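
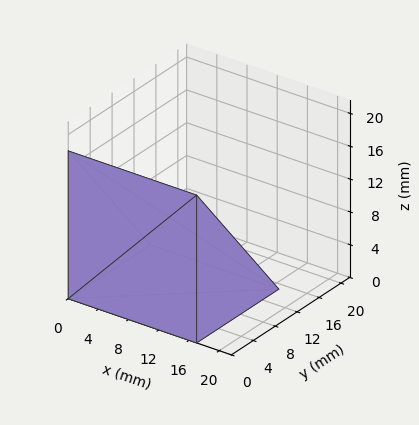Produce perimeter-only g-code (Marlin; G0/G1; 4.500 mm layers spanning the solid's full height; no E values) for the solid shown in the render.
Reading the render: the shape is a wedge (ramp): 17 × 15 mm base, rising to 18 mm along the y=0 edge and sloping linearly to z=0 at y=15 (dimensions read to the nearest mm from the axis ticks). For the g-code, the solid's height is divided into equal slices at the stated Δz and each level perimeter traced with G1 moves after a G0 lift.

; perimeter-only toolpath
G21 ; units = mm
G90 ; absolute positioning
G28 ; home
; layer 1
G0 Z4.500
G0 X0.000 Y0.000
G1 X17.000 Y0.000
G1 X17.000 Y11.250
G1 X0.000 Y11.250
G1 X0.000 Y0.000
; layer 2
G0 Z9.000
G0 X0.000 Y0.000
G1 X17.000 Y0.000
G1 X17.000 Y7.500
G1 X0.000 Y7.500
G1 X0.000 Y0.000
; layer 3
G0 Z13.500
G0 X0.000 Y0.000
G1 X17.000 Y0.000
G1 X17.000 Y3.750
G1 X0.000 Y3.750
G1 X0.000 Y0.000
M2 ; end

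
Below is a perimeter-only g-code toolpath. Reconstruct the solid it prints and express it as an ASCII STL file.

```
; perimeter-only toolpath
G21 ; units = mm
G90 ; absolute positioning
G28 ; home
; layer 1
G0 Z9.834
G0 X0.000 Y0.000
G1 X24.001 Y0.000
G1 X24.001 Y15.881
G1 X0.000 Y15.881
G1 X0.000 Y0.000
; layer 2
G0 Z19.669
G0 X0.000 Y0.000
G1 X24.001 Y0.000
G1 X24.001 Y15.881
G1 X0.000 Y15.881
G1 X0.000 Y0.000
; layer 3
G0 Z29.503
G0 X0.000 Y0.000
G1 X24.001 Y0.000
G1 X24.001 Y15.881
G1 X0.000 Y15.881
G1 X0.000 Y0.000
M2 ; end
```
solid part
  facet normal 0.0000 0.0000 -1.0000
    outer loop
      vertex 24.001 15.881 0.000
      vertex 24.001 0.000 0.000
      vertex 0.000 0.000 0.000
    endloop
  endfacet
  facet normal 0.0000 0.0000 -1.0000
    outer loop
      vertex 0.000 15.881 0.000
      vertex 24.001 15.881 0.000
      vertex 0.000 0.000 0.000
    endloop
  endfacet
  facet normal 0.0000 0.0000 1.0000
    outer loop
      vertex 0.000 0.000 29.503
      vertex 24.001 0.000 29.503
      vertex 24.001 15.881 29.503
    endloop
  endfacet
  facet normal 0.0000 0.0000 1.0000
    outer loop
      vertex 0.000 0.000 29.503
      vertex 24.001 15.881 29.503
      vertex 0.000 15.881 29.503
    endloop
  endfacet
  facet normal 0.0000 -1.0000 0.0000
    outer loop
      vertex 0.000 0.000 0.000
      vertex 24.001 0.000 0.000
      vertex 24.001 0.000 29.503
    endloop
  endfacet
  facet normal 0.0000 -1.0000 0.0000
    outer loop
      vertex 0.000 0.000 0.000
      vertex 24.001 0.000 29.503
      vertex 0.000 0.000 29.503
    endloop
  endfacet
  facet normal 0.0000 1.0000 0.0000
    outer loop
      vertex 24.001 15.881 29.503
      vertex 24.001 15.881 0.000
      vertex 0.000 15.881 0.000
    endloop
  endfacet
  facet normal 0.0000 1.0000 0.0000
    outer loop
      vertex 0.000 15.881 29.503
      vertex 24.001 15.881 29.503
      vertex 0.000 15.881 0.000
    endloop
  endfacet
  facet normal -1.0000 0.0000 0.0000
    outer loop
      vertex 0.000 15.881 29.503
      vertex 0.000 15.881 0.000
      vertex 0.000 0.000 0.000
    endloop
  endfacet
  facet normal -1.0000 0.0000 0.0000
    outer loop
      vertex 0.000 0.000 29.503
      vertex 0.000 15.881 29.503
      vertex 0.000 0.000 0.000
    endloop
  endfacet
  facet normal 1.0000 0.0000 0.0000
    outer loop
      vertex 24.001 0.000 0.000
      vertex 24.001 15.881 0.000
      vertex 24.001 15.881 29.503
    endloop
  endfacet
  facet normal 1.0000 0.0000 0.0000
    outer loop
      vertex 24.001 0.000 0.000
      vertex 24.001 15.881 29.503
      vertex 24.001 0.000 29.503
    endloop
  endfacet
endsolid part

The G0 Z moves step by Δz≈9.834 mm. Every layer's G1 loop is the same polygon, so the solid is a straight extrusion of it from z=0 to z≈29.5. Closing with flat bottom and top caps and triangulating gives 12 facets — a rectangular box, roughly 24 × 15.9 mm footprint and 29.5 mm tall.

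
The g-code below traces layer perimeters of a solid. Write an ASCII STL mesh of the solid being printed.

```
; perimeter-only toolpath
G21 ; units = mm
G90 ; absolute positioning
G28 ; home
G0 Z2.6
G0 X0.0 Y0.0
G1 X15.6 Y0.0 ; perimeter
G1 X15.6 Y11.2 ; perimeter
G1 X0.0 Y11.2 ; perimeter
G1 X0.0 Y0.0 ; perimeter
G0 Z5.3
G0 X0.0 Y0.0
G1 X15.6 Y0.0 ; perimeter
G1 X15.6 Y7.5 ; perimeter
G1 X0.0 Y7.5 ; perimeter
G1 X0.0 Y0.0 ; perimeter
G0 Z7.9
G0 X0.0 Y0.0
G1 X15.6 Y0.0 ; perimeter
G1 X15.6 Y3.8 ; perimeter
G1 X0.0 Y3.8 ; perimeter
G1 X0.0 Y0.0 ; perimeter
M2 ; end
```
solid part
  facet normal 0.0000 0.0000 -1.0000
    outer loop
      vertex 15.6 15.0 0.0
      vertex 15.6 0.0 0.0
      vertex 0.0 0.0 0.0
    endloop
  endfacet
  facet normal 0.0000 0.0000 -1.0000
    outer loop
      vertex 0.0 15.0 0.0
      vertex 15.6 15.0 0.0
      vertex 0.0 0.0 0.0
    endloop
  endfacet
  facet normal 0.0000 -1.0000 0.0000
    outer loop
      vertex 0.0 0.0 0.0
      vertex 15.6 0.0 0.0
      vertex 15.6 0.0 10.6
    endloop
  endfacet
  facet normal 0.0000 -1.0000 0.0000
    outer loop
      vertex 0.0 0.0 0.0
      vertex 15.6 0.0 10.6
      vertex 0.0 0.0 10.6
    endloop
  endfacet
  facet normal 0.0000 0.5771 0.8167
    outer loop
      vertex 0.0 0.0 10.6
      vertex 15.6 0.0 10.6
      vertex 15.6 15.0 0.0
    endloop
  endfacet
  facet normal 0.0000 0.5771 0.8167
    outer loop
      vertex 0.0 0.0 10.6
      vertex 15.6 15.0 0.0
      vertex 0.0 15.0 0.0
    endloop
  endfacet
  facet normal -1.0000 0.0000 0.0000
    outer loop
      vertex 0.0 0.0 10.6
      vertex 0.0 15.0 0.0
      vertex 0.0 0.0 0.0
    endloop
  endfacet
  facet normal 1.0000 0.0000 0.0000
    outer loop
      vertex 15.6 0.0 0.0
      vertex 15.6 15.0 0.0
      vertex 15.6 0.0 10.6
    endloop
  endfacet
endsolid part

The G0 Z moves step by Δz≈2.6 mm. The G1 loops shrink linearly with z, so the solid tapers from its base footprint up to z≈10.6. Closing with a flat bottom cap and the tapered top and triangulating gives 8 facets — a wedge (ramp): 15.6 × 15 mm base, rising to 10.6 mm along the y=0 edge and sloping linearly to z=0 at y=15.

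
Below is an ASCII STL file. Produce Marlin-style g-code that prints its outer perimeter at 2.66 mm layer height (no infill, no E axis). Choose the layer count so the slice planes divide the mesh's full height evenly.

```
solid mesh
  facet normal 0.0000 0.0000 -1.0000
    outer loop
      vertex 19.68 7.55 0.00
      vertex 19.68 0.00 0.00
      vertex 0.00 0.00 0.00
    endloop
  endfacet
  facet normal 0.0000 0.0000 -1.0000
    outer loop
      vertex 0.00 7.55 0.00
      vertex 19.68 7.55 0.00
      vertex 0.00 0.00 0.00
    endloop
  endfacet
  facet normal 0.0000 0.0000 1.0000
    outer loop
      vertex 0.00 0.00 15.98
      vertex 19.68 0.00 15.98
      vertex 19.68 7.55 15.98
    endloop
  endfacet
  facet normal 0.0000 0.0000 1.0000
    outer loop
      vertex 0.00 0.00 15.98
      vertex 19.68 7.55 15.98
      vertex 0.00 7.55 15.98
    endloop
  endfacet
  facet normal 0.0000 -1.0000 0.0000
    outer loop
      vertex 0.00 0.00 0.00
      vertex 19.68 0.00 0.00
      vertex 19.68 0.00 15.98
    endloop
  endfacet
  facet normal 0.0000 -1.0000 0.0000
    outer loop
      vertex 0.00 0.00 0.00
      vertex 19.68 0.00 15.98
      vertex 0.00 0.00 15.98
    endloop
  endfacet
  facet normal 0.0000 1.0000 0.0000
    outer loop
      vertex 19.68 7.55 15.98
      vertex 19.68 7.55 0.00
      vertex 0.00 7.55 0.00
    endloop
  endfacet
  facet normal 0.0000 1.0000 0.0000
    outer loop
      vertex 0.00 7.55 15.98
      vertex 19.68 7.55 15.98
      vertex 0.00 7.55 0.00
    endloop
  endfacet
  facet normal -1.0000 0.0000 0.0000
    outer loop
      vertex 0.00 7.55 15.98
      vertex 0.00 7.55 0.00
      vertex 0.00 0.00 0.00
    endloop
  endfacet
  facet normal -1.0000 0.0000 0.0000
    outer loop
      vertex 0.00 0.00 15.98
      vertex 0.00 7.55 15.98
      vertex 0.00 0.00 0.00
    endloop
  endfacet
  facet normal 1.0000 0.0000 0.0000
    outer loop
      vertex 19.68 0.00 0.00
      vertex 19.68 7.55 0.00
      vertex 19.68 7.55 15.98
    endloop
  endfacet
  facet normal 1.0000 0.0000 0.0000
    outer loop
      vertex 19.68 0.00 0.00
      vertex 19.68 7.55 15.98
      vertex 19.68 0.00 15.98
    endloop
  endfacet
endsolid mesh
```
; perimeter-only toolpath
G21 ; units = mm
G90 ; absolute positioning
G28 ; home
; layer 1
G0 Z2.66
G0 X0.00 Y0.00
G1 X19.68 Y0.00
G1 X19.68 Y7.55
G1 X0.00 Y7.55
G1 X0.00 Y0.00
; layer 2
G0 Z5.33
G0 X0.00 Y0.00
G1 X19.68 Y0.00
G1 X19.68 Y7.55
G1 X0.00 Y7.55
G1 X0.00 Y0.00
; layer 3
G0 Z7.99
G0 X0.00 Y0.00
G1 X19.68 Y0.00
G1 X19.68 Y7.55
G1 X0.00 Y7.55
G1 X0.00 Y0.00
; layer 4
G0 Z10.65
G0 X0.00 Y0.00
G1 X19.68 Y0.00
G1 X19.68 Y7.55
G1 X0.00 Y7.55
G1 X0.00 Y0.00
; layer 5
G0 Z13.32
G0 X0.00 Y0.00
G1 X19.68 Y0.00
G1 X19.68 Y7.55
G1 X0.00 Y7.55
G1 X0.00 Y0.00
; layer 6
G0 Z15.98
G0 X0.00 Y0.00
G1 X19.68 Y0.00
G1 X19.68 Y7.55
G1 X0.00 Y7.55
G1 X0.00 Y0.00
M2 ; end

The solid is a rectangular box, roughly 19.7 × 7.55 mm footprint and 16 mm tall. Slicing at Δz = 2.66 mm — 6 equal slices spanning the solid's height, so layer i sits at z = i·h/6 — gives 6 non-empty perimeters. Each is a 4-segment closed polygon; G0 lifts to the layer z and rapids to the start vertex, then G1 traces the edges.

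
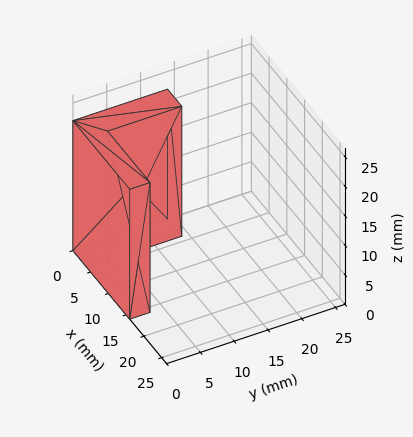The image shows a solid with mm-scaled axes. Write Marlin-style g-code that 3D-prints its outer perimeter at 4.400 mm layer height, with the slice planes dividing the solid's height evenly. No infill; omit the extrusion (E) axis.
Reading the render: the shape is an L-shaped prism: outer 16 × 14 mm, arm thicknesses ≈ 3 mm (horizontal) and 4 mm (vertical), extruded 22 mm in z (dimensions read to the nearest mm from the axis ticks). For the g-code, the solid's height is divided into equal slices at the stated Δz and each level perimeter traced with G1 moves after a G0 lift.

; perimeter-only toolpath
G21 ; units = mm
G90 ; absolute positioning
G28 ; home
; layer 1
G0 Z4.400
G0 X0.000 Y0.000
G1 X16.000 Y0.000
G1 X16.000 Y3.000
G1 X4.000 Y3.000
G1 X4.000 Y14.000
G1 X0.000 Y14.000
G1 X0.000 Y0.000
; layer 2
G0 Z8.800
G0 X0.000 Y0.000
G1 X16.000 Y0.000
G1 X16.000 Y3.000
G1 X4.000 Y3.000
G1 X4.000 Y14.000
G1 X0.000 Y14.000
G1 X0.000 Y0.000
; layer 3
G0 Z13.200
G0 X0.000 Y0.000
G1 X16.000 Y0.000
G1 X16.000 Y3.000
G1 X4.000 Y3.000
G1 X4.000 Y14.000
G1 X0.000 Y14.000
G1 X0.000 Y0.000
; layer 4
G0 Z17.600
G0 X0.000 Y0.000
G1 X16.000 Y0.000
G1 X16.000 Y3.000
G1 X4.000 Y3.000
G1 X4.000 Y14.000
G1 X0.000 Y14.000
G1 X0.000 Y0.000
; layer 5
G0 Z22.000
G0 X0.000 Y0.000
G1 X16.000 Y0.000
G1 X16.000 Y3.000
G1 X4.000 Y3.000
G1 X4.000 Y14.000
G1 X0.000 Y14.000
G1 X0.000 Y0.000
M2 ; end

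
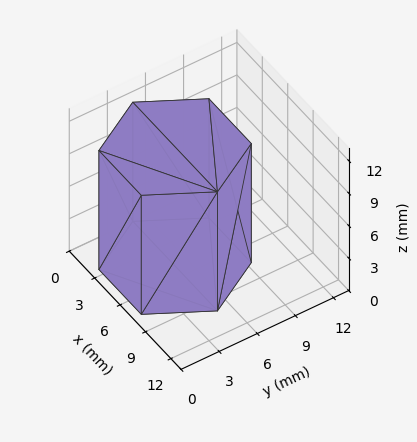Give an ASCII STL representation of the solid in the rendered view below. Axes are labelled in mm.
Reading the render: the shape is a regular 6-sided prism (a cylinder approximated with 6 flat sides), circumscribed radius ≈ 5 mm, height ≈ 11 mm (dimensions read to the nearest mm from the axis ticks). For the STL, each face is triangulated and given an outward normal.

solid part
  facet normal 0.0000 0.0000 -1.0000
    outer loop
      vertex 2.500 9.330 0.000
      vertex 7.500 9.330 0.000
      vertex 10.000 5.000 0.000
    endloop
  endfacet
  facet normal 0.0000 0.0000 -1.0000
    outer loop
      vertex 0.000 5.000 0.000
      vertex 2.500 9.330 0.000
      vertex 10.000 5.000 0.000
    endloop
  endfacet
  facet normal 0.0000 0.0000 -1.0000
    outer loop
      vertex 2.500 0.670 0.000
      vertex 0.000 5.000 0.000
      vertex 10.000 5.000 0.000
    endloop
  endfacet
  facet normal 0.0000 0.0000 -1.0000
    outer loop
      vertex 7.500 0.670 0.000
      vertex 2.500 0.670 0.000
      vertex 10.000 5.000 0.000
    endloop
  endfacet
  facet normal 0.0000 0.0000 1.0000
    outer loop
      vertex 10.000 5.000 11.000
      vertex 7.500 9.330 11.000
      vertex 2.500 9.330 11.000
    endloop
  endfacet
  facet normal 0.0000 0.0000 1.0000
    outer loop
      vertex 10.000 5.000 11.000
      vertex 2.500 9.330 11.000
      vertex 0.000 5.000 11.000
    endloop
  endfacet
  facet normal 0.0000 0.0000 1.0000
    outer loop
      vertex 10.000 5.000 11.000
      vertex 0.000 5.000 11.000
      vertex 2.500 0.670 11.000
    endloop
  endfacet
  facet normal 0.0000 0.0000 1.0000
    outer loop
      vertex 10.000 5.000 11.000
      vertex 2.500 0.670 11.000
      vertex 7.500 0.670 11.000
    endloop
  endfacet
  facet normal 0.8660 0.5000 0.0000
    outer loop
      vertex 10.000 5.000 0.000
      vertex 7.500 9.330 0.000
      vertex 7.500 9.330 11.000
    endloop
  endfacet
  facet normal 0.8660 0.5000 0.0000
    outer loop
      vertex 10.000 5.000 0.000
      vertex 7.500 9.330 11.000
      vertex 10.000 5.000 11.000
    endloop
  endfacet
  facet normal 0.0000 1.0000 0.0000
    outer loop
      vertex 7.500 9.330 0.000
      vertex 2.500 9.330 0.000
      vertex 2.500 9.330 11.000
    endloop
  endfacet
  facet normal 0.0000 1.0000 0.0000
    outer loop
      vertex 7.500 9.330 0.000
      vertex 2.500 9.330 11.000
      vertex 7.500 9.330 11.000
    endloop
  endfacet
  facet normal -0.8660 0.5000 0.0000
    outer loop
      vertex 2.500 9.330 0.000
      vertex 0.000 5.000 0.000
      vertex 0.000 5.000 11.000
    endloop
  endfacet
  facet normal -0.8660 0.5000 0.0000
    outer loop
      vertex 2.500 9.330 0.000
      vertex 0.000 5.000 11.000
      vertex 2.500 9.330 11.000
    endloop
  endfacet
  facet normal -0.8660 -0.5000 0.0000
    outer loop
      vertex 0.000 5.000 0.000
      vertex 2.500 0.670 0.000
      vertex 2.500 0.670 11.000
    endloop
  endfacet
  facet normal -0.8660 -0.5000 0.0000
    outer loop
      vertex 0.000 5.000 0.000
      vertex 2.500 0.670 11.000
      vertex 0.000 5.000 11.000
    endloop
  endfacet
  facet normal 0.0000 -1.0000 0.0000
    outer loop
      vertex 2.500 0.670 0.000
      vertex 7.500 0.670 0.000
      vertex 7.500 0.670 11.000
    endloop
  endfacet
  facet normal 0.0000 -1.0000 0.0000
    outer loop
      vertex 2.500 0.670 0.000
      vertex 7.500 0.670 11.000
      vertex 2.500 0.670 11.000
    endloop
  endfacet
  facet normal 0.8660 -0.5000 0.0000
    outer loop
      vertex 7.500 0.670 0.000
      vertex 10.000 5.000 0.000
      vertex 10.000 5.000 11.000
    endloop
  endfacet
  facet normal 0.8660 -0.5000 0.0000
    outer loop
      vertex 7.500 0.670 0.000
      vertex 10.000 5.000 11.000
      vertex 7.500 0.670 11.000
    endloop
  endfacet
endsolid part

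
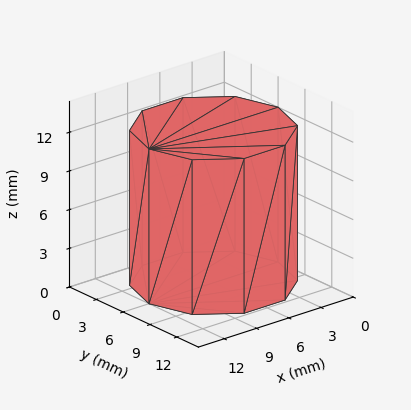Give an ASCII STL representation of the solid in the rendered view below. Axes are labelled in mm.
Reading the render: the shape is a regular 10-sided prism (a cylinder approximated with 10 flat sides), circumscribed radius ≈ 6 mm, height ≈ 12 mm (dimensions read to the nearest mm from the axis ticks). For the STL, each face is triangulated and given an outward normal.

solid part
  facet normal 0.0000 0.0000 -1.0000
    outer loop
      vertex 7.9 11.7 0.0
      vertex 10.9 9.5 0.0
      vertex 12.0 6.0 0.0
    endloop
  endfacet
  facet normal 0.0000 0.0000 -1.0000
    outer loop
      vertex 4.1 11.7 0.0
      vertex 7.9 11.7 0.0
      vertex 12.0 6.0 0.0
    endloop
  endfacet
  facet normal 0.0000 0.0000 -1.0000
    outer loop
      vertex 1.1 9.5 0.0
      vertex 4.1 11.7 0.0
      vertex 12.0 6.0 0.0
    endloop
  endfacet
  facet normal 0.0000 0.0000 -1.0000
    outer loop
      vertex 0.0 6.0 0.0
      vertex 1.1 9.5 0.0
      vertex 12.0 6.0 0.0
    endloop
  endfacet
  facet normal 0.0000 0.0000 -1.0000
    outer loop
      vertex 1.1 2.5 0.0
      vertex 0.0 6.0 0.0
      vertex 12.0 6.0 0.0
    endloop
  endfacet
  facet normal 0.0000 0.0000 -1.0000
    outer loop
      vertex 4.1 0.3 0.0
      vertex 1.1 2.5 0.0
      vertex 12.0 6.0 0.0
    endloop
  endfacet
  facet normal 0.0000 0.0000 -1.0000
    outer loop
      vertex 7.9 0.3 0.0
      vertex 4.1 0.3 0.0
      vertex 12.0 6.0 0.0
    endloop
  endfacet
  facet normal 0.0000 0.0000 -1.0000
    outer loop
      vertex 10.9 2.5 0.0
      vertex 7.9 0.3 0.0
      vertex 12.0 6.0 0.0
    endloop
  endfacet
  facet normal 0.0000 0.0000 1.0000
    outer loop
      vertex 12.0 6.0 12.0
      vertex 10.9 9.5 12.0
      vertex 7.9 11.7 12.0
    endloop
  endfacet
  facet normal 0.0000 0.0000 1.0000
    outer loop
      vertex 12.0 6.0 12.0
      vertex 7.9 11.7 12.0
      vertex 4.1 11.7 12.0
    endloop
  endfacet
  facet normal 0.0000 0.0000 1.0000
    outer loop
      vertex 12.0 6.0 12.0
      vertex 4.1 11.7 12.0
      vertex 1.1 9.5 12.0
    endloop
  endfacet
  facet normal 0.0000 0.0000 1.0000
    outer loop
      vertex 12.0 6.0 12.0
      vertex 1.1 9.5 12.0
      vertex 0.0 6.0 12.0
    endloop
  endfacet
  facet normal 0.0000 0.0000 1.0000
    outer loop
      vertex 12.0 6.0 12.0
      vertex 0.0 6.0 12.0
      vertex 1.1 2.5 12.0
    endloop
  endfacet
  facet normal 0.0000 0.0000 1.0000
    outer loop
      vertex 12.0 6.0 12.0
      vertex 1.1 2.5 12.0
      vertex 4.1 0.3 12.0
    endloop
  endfacet
  facet normal 0.0000 0.0000 1.0000
    outer loop
      vertex 12.0 6.0 12.0
      vertex 4.1 0.3 12.0
      vertex 7.9 0.3 12.0
    endloop
  endfacet
  facet normal 0.0000 0.0000 1.0000
    outer loop
      vertex 12.0 6.0 12.0
      vertex 7.9 0.3 12.0
      vertex 10.9 2.5 12.0
    endloop
  endfacet
  facet normal 0.9540 0.2998 0.0000
    outer loop
      vertex 12.0 6.0 0.0
      vertex 10.9 9.5 0.0
      vertex 10.9 9.5 12.0
    endloop
  endfacet
  facet normal 0.9540 0.2998 0.0000
    outer loop
      vertex 12.0 6.0 0.0
      vertex 10.9 9.5 12.0
      vertex 12.0 6.0 12.0
    endloop
  endfacet
  facet normal 0.5914 0.8064 0.0000
    outer loop
      vertex 10.9 9.5 0.0
      vertex 7.9 11.7 0.0
      vertex 7.9 11.7 12.0
    endloop
  endfacet
  facet normal 0.5914 0.8064 0.0000
    outer loop
      vertex 10.9 9.5 0.0
      vertex 7.9 11.7 12.0
      vertex 10.9 9.5 12.0
    endloop
  endfacet
  facet normal 0.0000 1.0000 0.0000
    outer loop
      vertex 7.9 11.7 0.0
      vertex 4.1 11.7 0.0
      vertex 4.1 11.7 12.0
    endloop
  endfacet
  facet normal 0.0000 1.0000 0.0000
    outer loop
      vertex 7.9 11.7 0.0
      vertex 4.1 11.7 12.0
      vertex 7.9 11.7 12.0
    endloop
  endfacet
  facet normal -0.5914 0.8064 0.0000
    outer loop
      vertex 4.1 11.7 0.0
      vertex 1.1 9.5 0.0
      vertex 1.1 9.5 12.0
    endloop
  endfacet
  facet normal -0.5914 0.8064 0.0000
    outer loop
      vertex 4.1 11.7 0.0
      vertex 1.1 9.5 12.0
      vertex 4.1 11.7 12.0
    endloop
  endfacet
  facet normal -0.9540 0.2998 0.0000
    outer loop
      vertex 1.1 9.5 0.0
      vertex 0.0 6.0 0.0
      vertex 0.0 6.0 12.0
    endloop
  endfacet
  facet normal -0.9540 0.2998 0.0000
    outer loop
      vertex 1.1 9.5 0.0
      vertex 0.0 6.0 12.0
      vertex 1.1 9.5 12.0
    endloop
  endfacet
  facet normal -0.9540 -0.2998 0.0000
    outer loop
      vertex 0.0 6.0 0.0
      vertex 1.1 2.5 0.0
      vertex 1.1 2.5 12.0
    endloop
  endfacet
  facet normal -0.9540 -0.2998 0.0000
    outer loop
      vertex 0.0 6.0 0.0
      vertex 1.1 2.5 12.0
      vertex 0.0 6.0 12.0
    endloop
  endfacet
  facet normal -0.5914 -0.8064 0.0000
    outer loop
      vertex 1.1 2.5 0.0
      vertex 4.1 0.3 0.0
      vertex 4.1 0.3 12.0
    endloop
  endfacet
  facet normal -0.5914 -0.8064 0.0000
    outer loop
      vertex 1.1 2.5 0.0
      vertex 4.1 0.3 12.0
      vertex 1.1 2.5 12.0
    endloop
  endfacet
  facet normal 0.0000 -1.0000 0.0000
    outer loop
      vertex 4.1 0.3 0.0
      vertex 7.9 0.3 0.0
      vertex 7.9 0.3 12.0
    endloop
  endfacet
  facet normal 0.0000 -1.0000 0.0000
    outer loop
      vertex 4.1 0.3 0.0
      vertex 7.9 0.3 12.0
      vertex 4.1 0.3 12.0
    endloop
  endfacet
  facet normal 0.5914 -0.8064 0.0000
    outer loop
      vertex 7.9 0.3 0.0
      vertex 10.9 2.5 0.0
      vertex 10.9 2.5 12.0
    endloop
  endfacet
  facet normal 0.5914 -0.8064 0.0000
    outer loop
      vertex 7.9 0.3 0.0
      vertex 10.9 2.5 12.0
      vertex 7.9 0.3 12.0
    endloop
  endfacet
  facet normal 0.9540 -0.2998 0.0000
    outer loop
      vertex 10.9 2.5 0.0
      vertex 12.0 6.0 0.0
      vertex 12.0 6.0 12.0
    endloop
  endfacet
  facet normal 0.9540 -0.2998 0.0000
    outer loop
      vertex 10.9 2.5 0.0
      vertex 12.0 6.0 12.0
      vertex 10.9 2.5 12.0
    endloop
  endfacet
endsolid part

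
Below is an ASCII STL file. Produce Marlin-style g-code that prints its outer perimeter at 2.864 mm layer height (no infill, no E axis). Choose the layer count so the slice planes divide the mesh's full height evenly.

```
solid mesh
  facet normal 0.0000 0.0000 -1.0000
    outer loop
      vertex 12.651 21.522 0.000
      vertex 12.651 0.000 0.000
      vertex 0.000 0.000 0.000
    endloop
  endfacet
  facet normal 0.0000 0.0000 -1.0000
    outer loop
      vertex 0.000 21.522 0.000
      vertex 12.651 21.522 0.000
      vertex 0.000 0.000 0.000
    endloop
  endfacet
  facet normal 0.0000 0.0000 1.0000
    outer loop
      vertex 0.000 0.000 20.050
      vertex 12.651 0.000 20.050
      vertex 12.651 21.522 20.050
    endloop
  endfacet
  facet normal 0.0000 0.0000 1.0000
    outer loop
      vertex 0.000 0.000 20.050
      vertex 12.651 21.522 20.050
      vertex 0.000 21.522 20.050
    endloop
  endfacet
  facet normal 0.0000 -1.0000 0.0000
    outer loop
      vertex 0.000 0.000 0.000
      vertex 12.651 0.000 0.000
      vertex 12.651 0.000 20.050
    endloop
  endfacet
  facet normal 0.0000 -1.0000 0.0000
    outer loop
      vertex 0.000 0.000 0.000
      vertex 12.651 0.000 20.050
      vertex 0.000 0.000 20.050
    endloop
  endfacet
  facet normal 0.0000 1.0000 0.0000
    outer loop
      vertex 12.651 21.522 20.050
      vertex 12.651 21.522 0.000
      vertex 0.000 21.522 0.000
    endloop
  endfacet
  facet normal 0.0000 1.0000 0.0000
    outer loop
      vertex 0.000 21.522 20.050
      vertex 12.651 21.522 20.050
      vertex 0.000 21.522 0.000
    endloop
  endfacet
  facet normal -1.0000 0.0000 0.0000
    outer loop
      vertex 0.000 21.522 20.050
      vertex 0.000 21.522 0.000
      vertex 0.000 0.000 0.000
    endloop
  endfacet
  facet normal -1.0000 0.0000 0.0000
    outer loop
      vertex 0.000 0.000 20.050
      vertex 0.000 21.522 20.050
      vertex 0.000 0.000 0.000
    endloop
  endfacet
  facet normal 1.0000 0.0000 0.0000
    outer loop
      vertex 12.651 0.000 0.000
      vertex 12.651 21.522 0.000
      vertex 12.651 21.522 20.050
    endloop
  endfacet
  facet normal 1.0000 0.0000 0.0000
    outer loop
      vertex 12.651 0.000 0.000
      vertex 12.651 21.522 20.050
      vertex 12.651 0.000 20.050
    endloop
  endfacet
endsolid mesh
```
; perimeter-only toolpath
G21 ; units = mm
G90 ; absolute positioning
G28 ; home
; layer 1
G0 Z2.864
G0 X0.000 Y0.000
G1 X12.651 Y0.000
G1 X12.651 Y21.522
G1 X0.000 Y21.522
G1 X0.000 Y0.000
; layer 2
G0 Z5.729
G0 X0.000 Y0.000
G1 X12.651 Y0.000
G1 X12.651 Y21.522
G1 X0.000 Y21.522
G1 X0.000 Y0.000
; layer 3
G0 Z8.593
G0 X0.000 Y0.000
G1 X12.651 Y0.000
G1 X12.651 Y21.522
G1 X0.000 Y21.522
G1 X0.000 Y0.000
; layer 4
G0 Z11.457
G0 X0.000 Y0.000
G1 X12.651 Y0.000
G1 X12.651 Y21.522
G1 X0.000 Y21.522
G1 X0.000 Y0.000
; layer 5
G0 Z14.321
G0 X0.000 Y0.000
G1 X12.651 Y0.000
G1 X12.651 Y21.522
G1 X0.000 Y21.522
G1 X0.000 Y0.000
; layer 6
G0 Z17.186
G0 X0.000 Y0.000
G1 X12.651 Y0.000
G1 X12.651 Y21.522
G1 X0.000 Y21.522
G1 X0.000 Y0.000
; layer 7
G0 Z20.050
G0 X0.000 Y0.000
G1 X12.651 Y0.000
G1 X12.651 Y21.522
G1 X0.000 Y21.522
G1 X0.000 Y0.000
M2 ; end

The solid is a rectangular box, roughly 12.7 × 21.5 mm footprint and 20.1 mm tall. Slicing at Δz = 2.864 mm — 7 equal slices spanning the solid's height, so layer i sits at z = i·h/7 — gives 7 non-empty perimeters. Each is a 4-segment closed polygon; G0 lifts to the layer z and rapids to the start vertex, then G1 traces the edges.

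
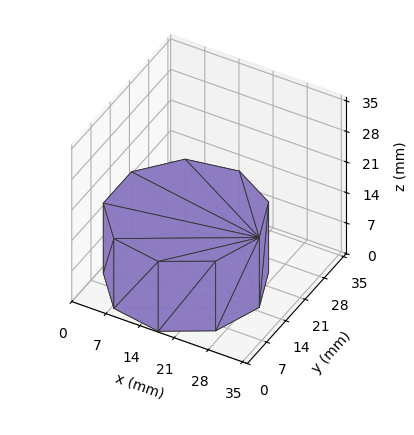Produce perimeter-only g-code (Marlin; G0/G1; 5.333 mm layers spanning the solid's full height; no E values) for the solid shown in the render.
Reading the render: the shape is a regular 9-sided prism (a cylinder approximated with 9 flat sides), circumscribed radius ≈ 15 mm, height ≈ 16 mm (dimensions read to the nearest mm from the axis ticks). For the g-code, the solid's height is divided into equal slices at the stated Δz and each level perimeter traced with G1 moves after a G0 lift.

; perimeter-only toolpath
G21 ; units = mm
G90 ; absolute positioning
G28 ; home
; layer 1
G0 Z5.333
G0 X30.000 Y15.000
G1 X26.491 Y24.642
G1 X17.605 Y29.772
G1 X7.500 Y27.990
G1 X0.905 Y20.130
G1 X0.905 Y9.870
G1 X7.500 Y2.010
G1 X17.605 Y0.228
G1 X26.491 Y5.358
G1 X30.000 Y15.000
; layer 2
G0 Z10.667
G0 X30.000 Y15.000
G1 X26.491 Y24.642
G1 X17.605 Y29.772
G1 X7.500 Y27.990
G1 X0.905 Y20.130
G1 X0.905 Y9.870
G1 X7.500 Y2.010
G1 X17.605 Y0.228
G1 X26.491 Y5.358
G1 X30.000 Y15.000
; layer 3
G0 Z16.000
G0 X30.000 Y15.000
G1 X26.491 Y24.642
G1 X17.605 Y29.772
G1 X7.500 Y27.990
G1 X0.905 Y20.130
G1 X0.905 Y9.870
G1 X7.500 Y2.010
G1 X17.605 Y0.228
G1 X26.491 Y5.358
G1 X30.000 Y15.000
M2 ; end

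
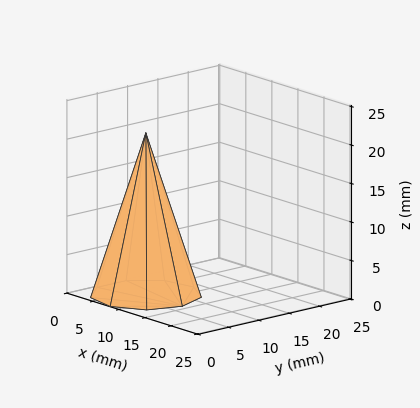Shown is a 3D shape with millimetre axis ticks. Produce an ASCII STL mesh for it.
Reading the render: the shape is a regular 9-sided pyramid, base circumscribed radius ≈ 7 mm, apex at z ≈ 21 mm (dimensions read to the nearest mm from the axis ticks). For the STL, each face is triangulated and given an outward normal.

solid part
  facet normal 0.0000 0.0000 -1.0000
    outer loop
      vertex 8.2 13.9 0.0
      vertex 12.4 11.5 0.0
      vertex 14.0 7.0 0.0
    endloop
  endfacet
  facet normal 0.0000 0.0000 -1.0000
    outer loop
      vertex 3.5 13.1 0.0
      vertex 8.2 13.9 0.0
      vertex 14.0 7.0 0.0
    endloop
  endfacet
  facet normal 0.0000 0.0000 -1.0000
    outer loop
      vertex 0.4 9.4 0.0
      vertex 3.5 13.1 0.0
      vertex 14.0 7.0 0.0
    endloop
  endfacet
  facet normal 0.0000 0.0000 -1.0000
    outer loop
      vertex 0.4 4.6 0.0
      vertex 0.4 9.4 0.0
      vertex 14.0 7.0 0.0
    endloop
  endfacet
  facet normal 0.0000 0.0000 -1.0000
    outer loop
      vertex 3.5 0.9 0.0
      vertex 0.4 4.6 0.0
      vertex 14.0 7.0 0.0
    endloop
  endfacet
  facet normal 0.0000 0.0000 -1.0000
    outer loop
      vertex 8.2 0.1 0.0
      vertex 3.5 0.9 0.0
      vertex 14.0 7.0 0.0
    endloop
  endfacet
  facet normal 0.0000 0.0000 -1.0000
    outer loop
      vertex 12.4 2.5 0.0
      vertex 8.2 0.1 0.0
      vertex 14.0 7.0 0.0
    endloop
  endfacet
  facet normal 0.8989 0.3196 0.2996
    outer loop
      vertex 14.0 7.0 0.0
      vertex 12.4 11.5 0.0
      vertex 7.0 7.0 21.0
    endloop
  endfacet
  facet normal 0.4734 0.8285 0.2993
    outer loop
      vertex 12.4 11.5 0.0
      vertex 8.2 13.9 0.0
      vertex 7.0 7.0 21.0
    endloop
  endfacet
  facet normal -0.1601 0.9405 0.2999
    outer loop
      vertex 8.2 13.9 0.0
      vertex 3.5 13.1 0.0
      vertex 7.0 7.0 21.0
    endloop
  endfacet
  facet normal -0.7313 0.6127 0.2998
    outer loop
      vertex 3.5 13.1 0.0
      vertex 0.4 9.4 0.0
      vertex 7.0 7.0 21.0
    endloop
  endfacet
  facet normal -0.9540 0.0000 0.2998
    outer loop
      vertex 0.4 9.4 0.0
      vertex 0.4 4.6 0.0
      vertex 7.0 7.0 21.0
    endloop
  endfacet
  facet normal -0.7313 -0.6127 0.2998
    outer loop
      vertex 0.4 4.6 0.0
      vertex 3.5 0.9 0.0
      vertex 7.0 7.0 21.0
    endloop
  endfacet
  facet normal -0.1601 -0.9405 0.2999
    outer loop
      vertex 3.5 0.9 0.0
      vertex 8.2 0.1 0.0
      vertex 7.0 7.0 21.0
    endloop
  endfacet
  facet normal 0.4734 -0.8285 0.2993
    outer loop
      vertex 8.2 0.1 0.0
      vertex 12.4 2.5 0.0
      vertex 7.0 7.0 21.0
    endloop
  endfacet
  facet normal 0.8989 -0.3196 0.2996
    outer loop
      vertex 12.4 2.5 0.0
      vertex 14.0 7.0 0.0
      vertex 7.0 7.0 21.0
    endloop
  endfacet
endsolid part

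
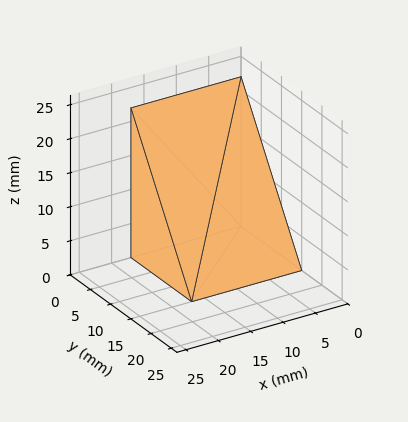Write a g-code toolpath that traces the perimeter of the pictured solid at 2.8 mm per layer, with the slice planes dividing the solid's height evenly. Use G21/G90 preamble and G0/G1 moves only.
Reading the render: the shape is a wedge (ramp): 17 × 15 mm base, rising to 22 mm along the y=0 edge and sloping linearly to z=0 at y=15 (dimensions read to the nearest mm from the axis ticks). For the g-code, the solid's height is divided into equal slices at the stated Δz and each level perimeter traced with G1 moves after a G0 lift.

; perimeter-only toolpath
G21 ; units = mm
G90 ; absolute positioning
G28 ; home
; layer 1
G0 Z2.8
G0 X0.0 Y0.0
G1 X17.0 Y0.0
G1 X17.0 Y13.1
G1 X0.0 Y13.1
G1 X0.0 Y0.0
; layer 2
G0 Z5.5
G0 X0.0 Y0.0
G1 X17.0 Y0.0
G1 X17.0 Y11.2
G1 X0.0 Y11.2
G1 X0.0 Y0.0
; layer 3
G0 Z8.2
G0 X0.0 Y0.0
G1 X17.0 Y0.0
G1 X17.0 Y9.4
G1 X0.0 Y9.4
G1 X0.0 Y0.0
; layer 4
G0 Z11.0
G0 X0.0 Y0.0
G1 X17.0 Y0.0
G1 X17.0 Y7.5
G1 X0.0 Y7.5
G1 X0.0 Y0.0
; layer 5
G0 Z13.8
G0 X0.0 Y0.0
G1 X17.0 Y0.0
G1 X17.0 Y5.6
G1 X0.0 Y5.6
G1 X0.0 Y0.0
; layer 6
G0 Z16.5
G0 X0.0 Y0.0
G1 X17.0 Y0.0
G1 X17.0 Y3.8
G1 X0.0 Y3.8
G1 X0.0 Y0.0
; layer 7
G0 Z19.2
G0 X0.0 Y0.0
G1 X17.0 Y0.0
G1 X17.0 Y1.9
G1 X0.0 Y1.9
G1 X0.0 Y0.0
M2 ; end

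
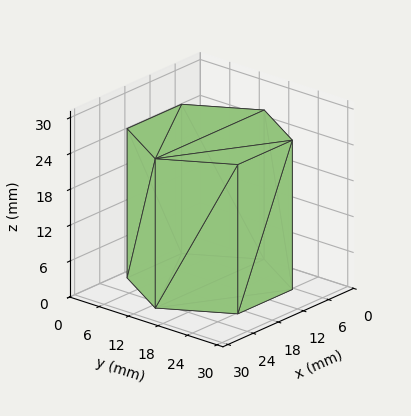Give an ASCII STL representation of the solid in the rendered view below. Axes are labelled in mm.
Reading the render: the shape is a regular 6-sided prism (a cylinder approximated with 6 flat sides), circumscribed radius ≈ 13 mm, height ≈ 25 mm (dimensions read to the nearest mm from the axis ticks). For the STL, each face is triangulated and given an outward normal.

solid part
  facet normal 0.0000 0.0000 -1.0000
    outer loop
      vertex 6.50 24.26 0.00
      vertex 19.50 24.26 0.00
      vertex 26.00 13.00 0.00
    endloop
  endfacet
  facet normal 0.0000 0.0000 -1.0000
    outer loop
      vertex 0.00 13.00 0.00
      vertex 6.50 24.26 0.00
      vertex 26.00 13.00 0.00
    endloop
  endfacet
  facet normal 0.0000 0.0000 -1.0000
    outer loop
      vertex 6.50 1.74 0.00
      vertex 0.00 13.00 0.00
      vertex 26.00 13.00 0.00
    endloop
  endfacet
  facet normal 0.0000 0.0000 -1.0000
    outer loop
      vertex 19.50 1.74 0.00
      vertex 6.50 1.74 0.00
      vertex 26.00 13.00 0.00
    endloop
  endfacet
  facet normal 0.0000 0.0000 1.0000
    outer loop
      vertex 26.00 13.00 25.00
      vertex 19.50 24.26 25.00
      vertex 6.50 24.26 25.00
    endloop
  endfacet
  facet normal 0.0000 0.0000 1.0000
    outer loop
      vertex 26.00 13.00 25.00
      vertex 6.50 24.26 25.00
      vertex 0.00 13.00 25.00
    endloop
  endfacet
  facet normal 0.0000 0.0000 1.0000
    outer loop
      vertex 26.00 13.00 25.00
      vertex 0.00 13.00 25.00
      vertex 6.50 1.74 25.00
    endloop
  endfacet
  facet normal 0.0000 0.0000 1.0000
    outer loop
      vertex 26.00 13.00 25.00
      vertex 6.50 1.74 25.00
      vertex 19.50 1.74 25.00
    endloop
  endfacet
  facet normal 0.8661 0.4999 0.0000
    outer loop
      vertex 26.00 13.00 0.00
      vertex 19.50 24.26 0.00
      vertex 19.50 24.26 25.00
    endloop
  endfacet
  facet normal 0.8661 0.4999 0.0000
    outer loop
      vertex 26.00 13.00 0.00
      vertex 19.50 24.26 25.00
      vertex 26.00 13.00 25.00
    endloop
  endfacet
  facet normal 0.0000 1.0000 0.0000
    outer loop
      vertex 19.50 24.26 0.00
      vertex 6.50 24.26 0.00
      vertex 6.50 24.26 25.00
    endloop
  endfacet
  facet normal 0.0000 1.0000 0.0000
    outer loop
      vertex 19.50 24.26 0.00
      vertex 6.50 24.26 25.00
      vertex 19.50 24.26 25.00
    endloop
  endfacet
  facet normal -0.8661 0.4999 0.0000
    outer loop
      vertex 6.50 24.26 0.00
      vertex 0.00 13.00 0.00
      vertex 0.00 13.00 25.00
    endloop
  endfacet
  facet normal -0.8661 0.4999 0.0000
    outer loop
      vertex 6.50 24.26 0.00
      vertex 0.00 13.00 25.00
      vertex 6.50 24.26 25.00
    endloop
  endfacet
  facet normal -0.8661 -0.4999 0.0000
    outer loop
      vertex 0.00 13.00 0.00
      vertex 6.50 1.74 0.00
      vertex 6.50 1.74 25.00
    endloop
  endfacet
  facet normal -0.8661 -0.4999 0.0000
    outer loop
      vertex 0.00 13.00 0.00
      vertex 6.50 1.74 25.00
      vertex 0.00 13.00 25.00
    endloop
  endfacet
  facet normal 0.0000 -1.0000 0.0000
    outer loop
      vertex 6.50 1.74 0.00
      vertex 19.50 1.74 0.00
      vertex 19.50 1.74 25.00
    endloop
  endfacet
  facet normal 0.0000 -1.0000 0.0000
    outer loop
      vertex 6.50 1.74 0.00
      vertex 19.50 1.74 25.00
      vertex 6.50 1.74 25.00
    endloop
  endfacet
  facet normal 0.8661 -0.4999 0.0000
    outer loop
      vertex 19.50 1.74 0.00
      vertex 26.00 13.00 0.00
      vertex 26.00 13.00 25.00
    endloop
  endfacet
  facet normal 0.8661 -0.4999 0.0000
    outer loop
      vertex 19.50 1.74 0.00
      vertex 26.00 13.00 25.00
      vertex 19.50 1.74 25.00
    endloop
  endfacet
endsolid part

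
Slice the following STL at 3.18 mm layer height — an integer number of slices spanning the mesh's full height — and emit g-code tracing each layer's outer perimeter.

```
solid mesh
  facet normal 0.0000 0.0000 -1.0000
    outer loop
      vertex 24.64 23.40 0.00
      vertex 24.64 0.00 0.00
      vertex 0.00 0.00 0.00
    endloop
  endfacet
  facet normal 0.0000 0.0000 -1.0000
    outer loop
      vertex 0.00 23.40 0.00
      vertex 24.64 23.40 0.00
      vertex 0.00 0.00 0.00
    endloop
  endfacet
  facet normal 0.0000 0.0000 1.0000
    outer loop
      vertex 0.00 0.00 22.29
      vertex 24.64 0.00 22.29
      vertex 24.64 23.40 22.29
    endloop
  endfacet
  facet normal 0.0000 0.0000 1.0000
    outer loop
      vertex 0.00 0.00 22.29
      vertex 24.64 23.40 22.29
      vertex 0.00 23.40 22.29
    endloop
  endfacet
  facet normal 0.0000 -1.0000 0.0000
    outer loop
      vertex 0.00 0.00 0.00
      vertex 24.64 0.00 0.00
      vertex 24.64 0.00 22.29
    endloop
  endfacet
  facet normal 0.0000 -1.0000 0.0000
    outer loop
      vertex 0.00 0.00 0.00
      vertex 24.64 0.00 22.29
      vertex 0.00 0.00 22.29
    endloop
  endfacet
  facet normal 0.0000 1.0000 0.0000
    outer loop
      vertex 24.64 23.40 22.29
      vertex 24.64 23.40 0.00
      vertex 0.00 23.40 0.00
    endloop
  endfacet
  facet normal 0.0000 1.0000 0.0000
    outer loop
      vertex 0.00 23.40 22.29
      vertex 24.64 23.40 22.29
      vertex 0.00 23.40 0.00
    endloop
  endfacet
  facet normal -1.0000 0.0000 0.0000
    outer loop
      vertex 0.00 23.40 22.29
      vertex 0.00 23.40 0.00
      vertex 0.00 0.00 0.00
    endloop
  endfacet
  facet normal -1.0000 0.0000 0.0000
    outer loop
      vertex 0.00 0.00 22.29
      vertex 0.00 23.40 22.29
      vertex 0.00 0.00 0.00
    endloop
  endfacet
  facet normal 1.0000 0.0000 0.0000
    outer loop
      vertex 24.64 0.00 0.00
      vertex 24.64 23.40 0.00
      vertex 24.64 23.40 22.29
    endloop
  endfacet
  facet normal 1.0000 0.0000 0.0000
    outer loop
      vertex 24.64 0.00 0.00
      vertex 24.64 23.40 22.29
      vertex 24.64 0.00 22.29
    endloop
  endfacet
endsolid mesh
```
; perimeter-only toolpath
G21 ; units = mm
G90 ; absolute positioning
G28 ; home
; layer 1
G0 Z3.18
G0 X0.00 Y0.00
G1 X24.64 Y0.00
G1 X24.64 Y23.40
G1 X0.00 Y23.40
G1 X0.00 Y0.00
; layer 2
G0 Z6.37
G0 X0.00 Y0.00
G1 X24.64 Y0.00
G1 X24.64 Y23.40
G1 X0.00 Y23.40
G1 X0.00 Y0.00
; layer 3
G0 Z9.55
G0 X0.00 Y0.00
G1 X24.64 Y0.00
G1 X24.64 Y23.40
G1 X0.00 Y23.40
G1 X0.00 Y0.00
; layer 4
G0 Z12.74
G0 X0.00 Y0.00
G1 X24.64 Y0.00
G1 X24.64 Y23.40
G1 X0.00 Y23.40
G1 X0.00 Y0.00
; layer 5
G0 Z15.92
G0 X0.00 Y0.00
G1 X24.64 Y0.00
G1 X24.64 Y23.40
G1 X0.00 Y23.40
G1 X0.00 Y0.00
; layer 6
G0 Z19.11
G0 X0.00 Y0.00
G1 X24.64 Y0.00
G1 X24.64 Y23.40
G1 X0.00 Y23.40
G1 X0.00 Y0.00
; layer 7
G0 Z22.29
G0 X0.00 Y0.00
G1 X24.64 Y0.00
G1 X24.64 Y23.40
G1 X0.00 Y23.40
G1 X0.00 Y0.00
M2 ; end

The solid is a rectangular box, roughly 24.6 × 23.4 mm footprint and 22.3 mm tall. Slicing at Δz = 3.18 mm — 7 equal slices spanning the solid's height, so layer i sits at z = i·h/7 — gives 7 non-empty perimeters. Each is a 4-segment closed polygon; G0 lifts to the layer z and rapids to the start vertex, then G1 traces the edges.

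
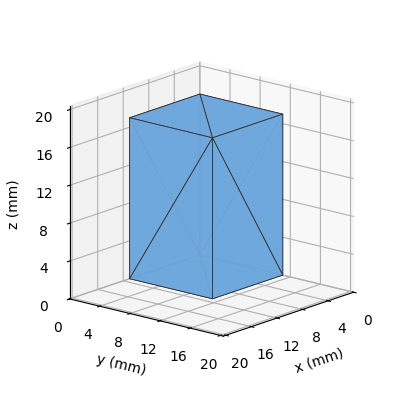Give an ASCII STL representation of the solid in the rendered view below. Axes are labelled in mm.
Reading the render: the shape is a rectangular box, roughly 11 × 11 mm footprint and 17 mm tall (dimensions read to the nearest mm from the axis ticks). For the STL, each face is triangulated and given an outward normal.

solid part
  facet normal 0.0000 0.0000 -1.0000
    outer loop
      vertex 11.00 11.00 0.00
      vertex 11.00 0.00 0.00
      vertex 0.00 0.00 0.00
    endloop
  endfacet
  facet normal 0.0000 0.0000 -1.0000
    outer loop
      vertex 0.00 11.00 0.00
      vertex 11.00 11.00 0.00
      vertex 0.00 0.00 0.00
    endloop
  endfacet
  facet normal 0.0000 0.0000 1.0000
    outer loop
      vertex 0.00 0.00 17.00
      vertex 11.00 0.00 17.00
      vertex 11.00 11.00 17.00
    endloop
  endfacet
  facet normal 0.0000 0.0000 1.0000
    outer loop
      vertex 0.00 0.00 17.00
      vertex 11.00 11.00 17.00
      vertex 0.00 11.00 17.00
    endloop
  endfacet
  facet normal 0.0000 -1.0000 0.0000
    outer loop
      vertex 0.00 0.00 0.00
      vertex 11.00 0.00 0.00
      vertex 11.00 0.00 17.00
    endloop
  endfacet
  facet normal 0.0000 -1.0000 0.0000
    outer loop
      vertex 0.00 0.00 0.00
      vertex 11.00 0.00 17.00
      vertex 0.00 0.00 17.00
    endloop
  endfacet
  facet normal 0.0000 1.0000 0.0000
    outer loop
      vertex 11.00 11.00 17.00
      vertex 11.00 11.00 0.00
      vertex 0.00 11.00 0.00
    endloop
  endfacet
  facet normal 0.0000 1.0000 0.0000
    outer loop
      vertex 0.00 11.00 17.00
      vertex 11.00 11.00 17.00
      vertex 0.00 11.00 0.00
    endloop
  endfacet
  facet normal -1.0000 0.0000 0.0000
    outer loop
      vertex 0.00 11.00 17.00
      vertex 0.00 11.00 0.00
      vertex 0.00 0.00 0.00
    endloop
  endfacet
  facet normal -1.0000 0.0000 0.0000
    outer loop
      vertex 0.00 0.00 17.00
      vertex 0.00 11.00 17.00
      vertex 0.00 0.00 0.00
    endloop
  endfacet
  facet normal 1.0000 0.0000 0.0000
    outer loop
      vertex 11.00 0.00 0.00
      vertex 11.00 11.00 0.00
      vertex 11.00 11.00 17.00
    endloop
  endfacet
  facet normal 1.0000 0.0000 0.0000
    outer loop
      vertex 11.00 0.00 0.00
      vertex 11.00 11.00 17.00
      vertex 11.00 0.00 17.00
    endloop
  endfacet
endsolid part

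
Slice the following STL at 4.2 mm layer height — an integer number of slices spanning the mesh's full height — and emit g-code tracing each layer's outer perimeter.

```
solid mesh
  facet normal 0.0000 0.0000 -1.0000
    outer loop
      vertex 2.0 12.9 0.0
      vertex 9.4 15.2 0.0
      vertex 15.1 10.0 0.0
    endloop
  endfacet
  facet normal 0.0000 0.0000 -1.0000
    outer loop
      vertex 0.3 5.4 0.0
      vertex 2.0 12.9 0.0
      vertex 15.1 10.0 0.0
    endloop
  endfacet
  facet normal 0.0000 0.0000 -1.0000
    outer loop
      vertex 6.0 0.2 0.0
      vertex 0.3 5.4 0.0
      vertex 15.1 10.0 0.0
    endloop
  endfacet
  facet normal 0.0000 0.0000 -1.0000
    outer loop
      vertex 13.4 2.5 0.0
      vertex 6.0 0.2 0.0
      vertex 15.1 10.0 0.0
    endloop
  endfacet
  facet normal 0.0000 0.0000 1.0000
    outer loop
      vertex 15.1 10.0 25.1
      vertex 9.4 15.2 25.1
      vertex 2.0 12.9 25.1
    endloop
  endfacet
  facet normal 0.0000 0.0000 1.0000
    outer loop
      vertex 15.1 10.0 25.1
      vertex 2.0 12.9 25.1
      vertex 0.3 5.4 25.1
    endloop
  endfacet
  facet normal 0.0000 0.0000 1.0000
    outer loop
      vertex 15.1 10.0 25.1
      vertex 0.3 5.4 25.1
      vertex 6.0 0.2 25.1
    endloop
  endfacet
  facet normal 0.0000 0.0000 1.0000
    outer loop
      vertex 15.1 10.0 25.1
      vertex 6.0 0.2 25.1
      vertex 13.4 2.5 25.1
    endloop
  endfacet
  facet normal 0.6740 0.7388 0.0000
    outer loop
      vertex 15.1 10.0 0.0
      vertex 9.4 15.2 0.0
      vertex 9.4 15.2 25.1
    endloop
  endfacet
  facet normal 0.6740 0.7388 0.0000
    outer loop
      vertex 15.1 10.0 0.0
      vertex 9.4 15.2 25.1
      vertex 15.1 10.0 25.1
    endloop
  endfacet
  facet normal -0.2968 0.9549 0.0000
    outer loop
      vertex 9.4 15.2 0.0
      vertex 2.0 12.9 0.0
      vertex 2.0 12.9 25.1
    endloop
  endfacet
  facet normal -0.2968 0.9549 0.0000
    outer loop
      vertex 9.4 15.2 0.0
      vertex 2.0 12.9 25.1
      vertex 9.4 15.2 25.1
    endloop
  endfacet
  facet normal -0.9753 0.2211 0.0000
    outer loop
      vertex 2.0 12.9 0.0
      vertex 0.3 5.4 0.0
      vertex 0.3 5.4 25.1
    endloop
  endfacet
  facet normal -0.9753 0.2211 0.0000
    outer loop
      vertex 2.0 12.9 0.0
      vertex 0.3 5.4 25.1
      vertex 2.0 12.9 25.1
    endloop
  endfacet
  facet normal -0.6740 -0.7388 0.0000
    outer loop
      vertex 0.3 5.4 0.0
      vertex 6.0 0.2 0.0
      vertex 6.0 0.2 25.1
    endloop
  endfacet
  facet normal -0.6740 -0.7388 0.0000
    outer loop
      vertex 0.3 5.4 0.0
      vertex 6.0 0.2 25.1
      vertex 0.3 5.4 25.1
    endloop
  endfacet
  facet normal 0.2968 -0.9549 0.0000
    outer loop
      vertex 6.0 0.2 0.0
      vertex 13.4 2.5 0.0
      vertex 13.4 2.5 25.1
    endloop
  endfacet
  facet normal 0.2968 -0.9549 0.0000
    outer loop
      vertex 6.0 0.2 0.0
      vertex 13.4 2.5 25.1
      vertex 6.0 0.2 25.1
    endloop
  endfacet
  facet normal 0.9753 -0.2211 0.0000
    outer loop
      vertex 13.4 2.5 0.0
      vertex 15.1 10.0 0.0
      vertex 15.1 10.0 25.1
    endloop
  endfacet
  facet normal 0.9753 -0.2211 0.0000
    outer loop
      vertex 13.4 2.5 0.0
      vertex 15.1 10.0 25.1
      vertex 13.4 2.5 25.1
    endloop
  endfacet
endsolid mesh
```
; perimeter-only toolpath
G21 ; units = mm
G90 ; absolute positioning
G28 ; home
; layer 1
G0 Z4.2
G0 X15.1 Y10.0
G1 X9.4 Y15.2
G1 X2.0 Y12.9
G1 X0.3 Y5.4
G1 X6.0 Y0.2
G1 X13.4 Y2.5
G1 X15.1 Y10.0
; layer 2
G0 Z8.4
G0 X15.1 Y10.0
G1 X9.4 Y15.2
G1 X2.0 Y12.9
G1 X0.3 Y5.4
G1 X6.0 Y0.2
G1 X13.4 Y2.5
G1 X15.1 Y10.0
; layer 3
G0 Z12.6
G0 X15.1 Y10.0
G1 X9.4 Y15.2
G1 X2.0 Y12.9
G1 X0.3 Y5.4
G1 X6.0 Y0.2
G1 X13.4 Y2.5
G1 X15.1 Y10.0
; layer 4
G0 Z16.7
G0 X15.1 Y10.0
G1 X9.4 Y15.2
G1 X2.0 Y12.9
G1 X0.3 Y5.4
G1 X6.0 Y0.2
G1 X13.4 Y2.5
G1 X15.1 Y10.0
; layer 5
G0 Z20.9
G0 X15.1 Y10.0
G1 X9.4 Y15.2
G1 X2.0 Y12.9
G1 X0.3 Y5.4
G1 X6.0 Y0.2
G1 X13.4 Y2.5
G1 X15.1 Y10.0
; layer 6
G0 Z25.1
G0 X15.1 Y10.0
G1 X9.4 Y15.2
G1 X2.0 Y12.9
G1 X0.3 Y5.4
G1 X6.0 Y0.2
G1 X13.4 Y2.5
G1 X15.1 Y10.0
M2 ; end

The solid is a regular 6-sided prism (a cylinder approximated with 6 flat sides), circumscribed radius ≈ 7.7 mm, height ≈ 25.1 mm. Slicing at Δz = 4.2 mm — 6 equal slices spanning the solid's height, so layer i sits at z = i·h/6 — gives 6 non-empty perimeters. Each is a 6-segment closed polygon; G0 lifts to the layer z and rapids to the start vertex, then G1 traces the edges.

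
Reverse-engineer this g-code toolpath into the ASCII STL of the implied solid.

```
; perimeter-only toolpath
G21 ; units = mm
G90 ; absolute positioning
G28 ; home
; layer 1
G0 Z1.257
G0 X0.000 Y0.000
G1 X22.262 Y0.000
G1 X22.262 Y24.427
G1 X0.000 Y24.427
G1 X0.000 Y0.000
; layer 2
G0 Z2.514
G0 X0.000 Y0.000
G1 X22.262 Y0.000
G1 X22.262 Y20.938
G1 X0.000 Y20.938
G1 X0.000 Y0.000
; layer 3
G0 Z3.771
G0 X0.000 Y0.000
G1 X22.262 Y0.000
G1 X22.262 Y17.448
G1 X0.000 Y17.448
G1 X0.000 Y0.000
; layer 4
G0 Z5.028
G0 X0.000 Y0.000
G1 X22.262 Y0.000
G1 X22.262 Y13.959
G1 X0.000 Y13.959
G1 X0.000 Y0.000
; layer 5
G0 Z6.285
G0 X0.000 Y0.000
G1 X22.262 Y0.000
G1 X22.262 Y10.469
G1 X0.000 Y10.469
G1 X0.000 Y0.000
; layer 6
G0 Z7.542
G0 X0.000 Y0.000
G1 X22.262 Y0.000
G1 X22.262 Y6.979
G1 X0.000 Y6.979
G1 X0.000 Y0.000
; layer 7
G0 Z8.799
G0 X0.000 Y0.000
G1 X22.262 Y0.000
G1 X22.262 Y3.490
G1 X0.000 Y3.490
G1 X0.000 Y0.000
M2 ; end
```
solid part
  facet normal 0.0000 0.0000 -1.0000
    outer loop
      vertex 22.262 27.917 0.000
      vertex 22.262 0.000 0.000
      vertex 0.000 0.000 0.000
    endloop
  endfacet
  facet normal 0.0000 0.0000 -1.0000
    outer loop
      vertex 0.000 27.917 0.000
      vertex 22.262 27.917 0.000
      vertex 0.000 0.000 0.000
    endloop
  endfacet
  facet normal 0.0000 -1.0000 0.0000
    outer loop
      vertex 0.000 0.000 0.000
      vertex 22.262 0.000 0.000
      vertex 22.262 0.000 10.056
    endloop
  endfacet
  facet normal 0.0000 -1.0000 0.0000
    outer loop
      vertex 0.000 0.000 0.000
      vertex 22.262 0.000 10.056
      vertex 0.000 0.000 10.056
    endloop
  endfacet
  facet normal 0.0000 0.3389 0.9408
    outer loop
      vertex 0.000 0.000 10.056
      vertex 22.262 0.000 10.056
      vertex 22.262 27.917 0.000
    endloop
  endfacet
  facet normal 0.0000 0.3389 0.9408
    outer loop
      vertex 0.000 0.000 10.056
      vertex 22.262 27.917 0.000
      vertex 0.000 27.917 0.000
    endloop
  endfacet
  facet normal -1.0000 0.0000 0.0000
    outer loop
      vertex 0.000 0.000 10.056
      vertex 0.000 27.917 0.000
      vertex 0.000 0.000 0.000
    endloop
  endfacet
  facet normal 1.0000 0.0000 0.0000
    outer loop
      vertex 22.262 0.000 0.000
      vertex 22.262 27.917 0.000
      vertex 22.262 0.000 10.056
    endloop
  endfacet
endsolid part

The G0 Z moves step by Δz≈1.257 mm. The G1 loops shrink linearly with z, so the solid tapers from its base footprint up to z≈10.1. Closing with a flat bottom cap and the tapered top and triangulating gives 8 facets — a wedge (ramp): 22.3 × 27.9 mm base, rising to 10.1 mm along the y=0 edge and sloping linearly to z=0 at y=27.9.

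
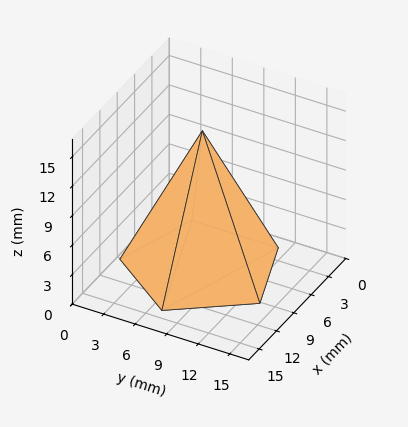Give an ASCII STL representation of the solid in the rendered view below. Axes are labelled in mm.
Reading the render: the shape is a regular 5-sided pyramid, base circumscribed radius ≈ 7 mm, apex at z ≈ 14 mm (dimensions read to the nearest mm from the axis ticks). For the STL, each face is triangulated and given an outward normal.

solid part
  facet normal 0.0000 0.0000 -1.0000
    outer loop
      vertex 1.34 11.11 0.00
      vertex 9.16 13.66 0.00
      vertex 14.00 7.00 0.00
    endloop
  endfacet
  facet normal 0.0000 0.0000 -1.0000
    outer loop
      vertex 1.34 2.89 0.00
      vertex 1.34 11.11 0.00
      vertex 14.00 7.00 0.00
    endloop
  endfacet
  facet normal 0.0000 0.0000 -1.0000
    outer loop
      vertex 9.16 0.34 0.00
      vertex 1.34 2.89 0.00
      vertex 14.00 7.00 0.00
    endloop
  endfacet
  facet normal 0.7499 0.5450 0.3750
    outer loop
      vertex 14.00 7.00 0.00
      vertex 9.16 13.66 0.00
      vertex 7.00 7.00 14.00
    endloop
  endfacet
  facet normal -0.2874 0.8814 0.3749
    outer loop
      vertex 9.16 13.66 0.00
      vertex 1.34 11.11 0.00
      vertex 7.00 7.00 14.00
    endloop
  endfacet
  facet normal -0.9271 0.0000 0.3748
    outer loop
      vertex 1.34 11.11 0.00
      vertex 1.34 2.89 0.00
      vertex 7.00 7.00 14.00
    endloop
  endfacet
  facet normal -0.2874 -0.8814 0.3749
    outer loop
      vertex 1.34 2.89 0.00
      vertex 9.16 0.34 0.00
      vertex 7.00 7.00 14.00
    endloop
  endfacet
  facet normal 0.7499 -0.5450 0.3750
    outer loop
      vertex 9.16 0.34 0.00
      vertex 14.00 7.00 0.00
      vertex 7.00 7.00 14.00
    endloop
  endfacet
endsolid part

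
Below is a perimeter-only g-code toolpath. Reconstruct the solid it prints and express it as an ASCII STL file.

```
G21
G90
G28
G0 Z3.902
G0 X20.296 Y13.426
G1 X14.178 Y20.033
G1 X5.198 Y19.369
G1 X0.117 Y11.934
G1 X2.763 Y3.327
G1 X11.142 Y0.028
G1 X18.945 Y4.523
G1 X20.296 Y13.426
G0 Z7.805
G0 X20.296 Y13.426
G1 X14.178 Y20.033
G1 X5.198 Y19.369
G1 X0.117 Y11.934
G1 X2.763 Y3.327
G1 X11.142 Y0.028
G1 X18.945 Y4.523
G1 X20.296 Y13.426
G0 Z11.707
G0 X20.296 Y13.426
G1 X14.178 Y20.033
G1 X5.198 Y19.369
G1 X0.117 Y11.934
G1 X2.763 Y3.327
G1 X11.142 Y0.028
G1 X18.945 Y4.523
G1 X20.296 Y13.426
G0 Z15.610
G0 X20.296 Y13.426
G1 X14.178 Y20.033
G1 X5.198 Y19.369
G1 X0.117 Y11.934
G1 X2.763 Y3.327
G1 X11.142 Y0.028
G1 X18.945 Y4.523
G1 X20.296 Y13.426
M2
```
solid part
  facet normal 0.0000 0.0000 -1.0000
    outer loop
      vertex 5.198 19.369 0.000
      vertex 14.178 20.033 0.000
      vertex 20.296 13.426 0.000
    endloop
  endfacet
  facet normal 0.0000 0.0000 -1.0000
    outer loop
      vertex 0.117 11.934 0.000
      vertex 5.198 19.369 0.000
      vertex 20.296 13.426 0.000
    endloop
  endfacet
  facet normal 0.0000 0.0000 -1.0000
    outer loop
      vertex 2.763 3.327 0.000
      vertex 0.117 11.934 0.000
      vertex 20.296 13.426 0.000
    endloop
  endfacet
  facet normal 0.0000 0.0000 -1.0000
    outer loop
      vertex 11.142 0.028 0.000
      vertex 2.763 3.327 0.000
      vertex 20.296 13.426 0.000
    endloop
  endfacet
  facet normal 0.0000 0.0000 -1.0000
    outer loop
      vertex 18.945 4.523 0.000
      vertex 11.142 0.028 0.000
      vertex 20.296 13.426 0.000
    endloop
  endfacet
  facet normal 0.0000 0.0000 1.0000
    outer loop
      vertex 20.296 13.426 15.610
      vertex 14.178 20.033 15.610
      vertex 5.198 19.369 15.610
    endloop
  endfacet
  facet normal 0.0000 0.0000 1.0000
    outer loop
      vertex 20.296 13.426 15.610
      vertex 5.198 19.369 15.610
      vertex 0.117 11.934 15.610
    endloop
  endfacet
  facet normal 0.0000 0.0000 1.0000
    outer loop
      vertex 20.296 13.426 15.610
      vertex 0.117 11.934 15.610
      vertex 2.763 3.327 15.610
    endloop
  endfacet
  facet normal 0.0000 0.0000 1.0000
    outer loop
      vertex 20.296 13.426 15.610
      vertex 2.763 3.327 15.610
      vertex 11.142 0.028 15.610
    endloop
  endfacet
  facet normal 0.0000 0.0000 1.0000
    outer loop
      vertex 20.296 13.426 15.610
      vertex 11.142 0.028 15.610
      vertex 18.945 4.523 15.610
    endloop
  endfacet
  facet normal 0.7337 0.6794 0.0000
    outer loop
      vertex 20.296 13.426 0.000
      vertex 14.178 20.033 0.000
      vertex 14.178 20.033 15.610
    endloop
  endfacet
  facet normal 0.7337 0.6794 0.0000
    outer loop
      vertex 20.296 13.426 0.000
      vertex 14.178 20.033 15.610
      vertex 20.296 13.426 15.610
    endloop
  endfacet
  facet normal -0.0737 0.9973 0.0000
    outer loop
      vertex 14.178 20.033 0.000
      vertex 5.198 19.369 0.000
      vertex 5.198 19.369 15.610
    endloop
  endfacet
  facet normal -0.0737 0.9973 0.0000
    outer loop
      vertex 14.178 20.033 0.000
      vertex 5.198 19.369 15.610
      vertex 14.178 20.033 15.610
    endloop
  endfacet
  facet normal -0.8256 0.5642 0.0000
    outer loop
      vertex 5.198 19.369 0.000
      vertex 0.117 11.934 0.000
      vertex 0.117 11.934 15.610
    endloop
  endfacet
  facet normal -0.8256 0.5642 0.0000
    outer loop
      vertex 5.198 19.369 0.000
      vertex 0.117 11.934 15.610
      vertex 5.198 19.369 15.610
    endloop
  endfacet
  facet normal -0.9559 -0.2939 0.0000
    outer loop
      vertex 0.117 11.934 0.000
      vertex 2.763 3.327 0.000
      vertex 2.763 3.327 15.610
    endloop
  endfacet
  facet normal -0.9559 -0.2939 0.0000
    outer loop
      vertex 0.117 11.934 0.000
      vertex 2.763 3.327 15.610
      vertex 0.117 11.934 15.610
    endloop
  endfacet
  facet normal -0.3663 -0.9305 0.0000
    outer loop
      vertex 2.763 3.327 0.000
      vertex 11.142 0.028 0.000
      vertex 11.142 0.028 15.610
    endloop
  endfacet
  facet normal -0.3663 -0.9305 0.0000
    outer loop
      vertex 2.763 3.327 0.000
      vertex 11.142 0.028 15.610
      vertex 2.763 3.327 15.610
    endloop
  endfacet
  facet normal 0.4992 -0.8665 0.0000
    outer loop
      vertex 11.142 0.028 0.000
      vertex 18.945 4.523 0.000
      vertex 18.945 4.523 15.610
    endloop
  endfacet
  facet normal 0.4992 -0.8665 0.0000
    outer loop
      vertex 11.142 0.028 0.000
      vertex 18.945 4.523 15.610
      vertex 11.142 0.028 15.610
    endloop
  endfacet
  facet normal 0.9887 -0.1500 0.0000
    outer loop
      vertex 18.945 4.523 0.000
      vertex 20.296 13.426 0.000
      vertex 20.296 13.426 15.610
    endloop
  endfacet
  facet normal 0.9887 -0.1500 0.0000
    outer loop
      vertex 18.945 4.523 0.000
      vertex 20.296 13.426 15.610
      vertex 18.945 4.523 15.610
    endloop
  endfacet
endsolid part

The G0 Z moves step by Δz≈3.902 mm. Every layer's G1 loop is the same polygon, so the solid is a straight extrusion of it from z=0 to z≈15.6. Closing with flat bottom and top caps and triangulating gives 24 facets — a regular 7-sided prism (a cylinder approximated with 7 flat sides), circumscribed radius ≈ 10.4 mm, height ≈ 15.6 mm.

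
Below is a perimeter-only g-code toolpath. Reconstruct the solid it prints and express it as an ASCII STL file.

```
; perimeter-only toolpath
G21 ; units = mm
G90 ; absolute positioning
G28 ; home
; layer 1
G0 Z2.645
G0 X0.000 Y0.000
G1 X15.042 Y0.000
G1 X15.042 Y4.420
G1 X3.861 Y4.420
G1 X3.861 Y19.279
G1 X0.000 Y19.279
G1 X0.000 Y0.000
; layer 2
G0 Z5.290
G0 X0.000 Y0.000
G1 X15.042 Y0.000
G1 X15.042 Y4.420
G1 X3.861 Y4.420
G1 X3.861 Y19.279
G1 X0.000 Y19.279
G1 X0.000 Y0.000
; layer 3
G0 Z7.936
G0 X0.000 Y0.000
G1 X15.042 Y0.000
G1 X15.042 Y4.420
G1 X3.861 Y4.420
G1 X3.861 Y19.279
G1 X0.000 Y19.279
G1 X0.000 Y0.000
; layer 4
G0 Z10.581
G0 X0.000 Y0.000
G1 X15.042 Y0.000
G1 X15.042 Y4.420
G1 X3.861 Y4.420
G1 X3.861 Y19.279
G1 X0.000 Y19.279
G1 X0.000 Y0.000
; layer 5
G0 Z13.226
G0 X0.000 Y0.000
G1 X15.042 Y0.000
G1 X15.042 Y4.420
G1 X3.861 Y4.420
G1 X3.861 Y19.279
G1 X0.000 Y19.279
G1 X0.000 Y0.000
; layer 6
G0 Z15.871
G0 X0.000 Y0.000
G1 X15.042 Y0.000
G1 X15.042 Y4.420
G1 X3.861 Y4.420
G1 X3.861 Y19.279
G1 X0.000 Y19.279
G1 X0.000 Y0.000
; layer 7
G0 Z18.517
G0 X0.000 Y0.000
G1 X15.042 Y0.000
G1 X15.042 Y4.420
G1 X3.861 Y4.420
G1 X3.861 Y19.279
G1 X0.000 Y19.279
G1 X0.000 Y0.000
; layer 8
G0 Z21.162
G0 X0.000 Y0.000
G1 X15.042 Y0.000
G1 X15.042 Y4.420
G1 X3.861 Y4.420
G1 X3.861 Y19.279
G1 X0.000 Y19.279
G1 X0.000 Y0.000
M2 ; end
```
solid part
  facet normal 0.0000 0.0000 -1.0000
    outer loop
      vertex 15.042 4.420 0.000
      vertex 15.042 0.000 0.000
      vertex 0.000 0.000 0.000
    endloop
  endfacet
  facet normal 0.0000 0.0000 -1.0000
    outer loop
      vertex 3.861 4.420 0.000
      vertex 15.042 4.420 0.000
      vertex 0.000 0.000 0.000
    endloop
  endfacet
  facet normal 0.0000 0.0000 -1.0000
    outer loop
      vertex 3.861 19.279 0.000
      vertex 3.861 4.420 0.000
      vertex 0.000 0.000 0.000
    endloop
  endfacet
  facet normal 0.0000 0.0000 -1.0000
    outer loop
      vertex 0.000 19.279 0.000
      vertex 3.861 19.279 0.000
      vertex 0.000 0.000 0.000
    endloop
  endfacet
  facet normal 0.0000 0.0000 1.0000
    outer loop
      vertex 0.000 0.000 21.162
      vertex 15.042 0.000 21.162
      vertex 15.042 4.420 21.162
    endloop
  endfacet
  facet normal 0.0000 0.0000 1.0000
    outer loop
      vertex 0.000 0.000 21.162
      vertex 15.042 4.420 21.162
      vertex 3.861 4.420 21.162
    endloop
  endfacet
  facet normal 0.0000 0.0000 1.0000
    outer loop
      vertex 0.000 0.000 21.162
      vertex 3.861 4.420 21.162
      vertex 3.861 19.279 21.162
    endloop
  endfacet
  facet normal 0.0000 0.0000 1.0000
    outer loop
      vertex 0.000 0.000 21.162
      vertex 3.861 19.279 21.162
      vertex 0.000 19.279 21.162
    endloop
  endfacet
  facet normal 0.0000 -1.0000 0.0000
    outer loop
      vertex 0.000 0.000 0.000
      vertex 15.042 0.000 0.000
      vertex 15.042 0.000 21.162
    endloop
  endfacet
  facet normal 0.0000 -1.0000 0.0000
    outer loop
      vertex 0.000 0.000 0.000
      vertex 15.042 0.000 21.162
      vertex 0.000 0.000 21.162
    endloop
  endfacet
  facet normal 1.0000 0.0000 0.0000
    outer loop
      vertex 15.042 0.000 0.000
      vertex 15.042 4.420 0.000
      vertex 15.042 4.420 21.162
    endloop
  endfacet
  facet normal 1.0000 0.0000 0.0000
    outer loop
      vertex 15.042 0.000 0.000
      vertex 15.042 4.420 21.162
      vertex 15.042 0.000 21.162
    endloop
  endfacet
  facet normal 0.0000 1.0000 0.0000
    outer loop
      vertex 15.042 4.420 0.000
      vertex 3.861 4.420 0.000
      vertex 3.861 4.420 21.162
    endloop
  endfacet
  facet normal 0.0000 1.0000 0.0000
    outer loop
      vertex 15.042 4.420 0.000
      vertex 3.861 4.420 21.162
      vertex 15.042 4.420 21.162
    endloop
  endfacet
  facet normal 1.0000 0.0000 0.0000
    outer loop
      vertex 3.861 4.420 0.000
      vertex 3.861 19.279 0.000
      vertex 3.861 19.279 21.162
    endloop
  endfacet
  facet normal 1.0000 0.0000 0.0000
    outer loop
      vertex 3.861 4.420 0.000
      vertex 3.861 19.279 21.162
      vertex 3.861 4.420 21.162
    endloop
  endfacet
  facet normal 0.0000 1.0000 0.0000
    outer loop
      vertex 3.861 19.279 0.000
      vertex 0.000 19.279 0.000
      vertex 0.000 19.279 21.162
    endloop
  endfacet
  facet normal 0.0000 1.0000 0.0000
    outer loop
      vertex 3.861 19.279 0.000
      vertex 0.000 19.279 21.162
      vertex 3.861 19.279 21.162
    endloop
  endfacet
  facet normal -1.0000 0.0000 0.0000
    outer loop
      vertex 0.000 19.279 0.000
      vertex 0.000 0.000 0.000
      vertex 0.000 0.000 21.162
    endloop
  endfacet
  facet normal -1.0000 0.0000 0.0000
    outer loop
      vertex 0.000 19.279 0.000
      vertex 0.000 0.000 21.162
      vertex 0.000 19.279 21.162
    endloop
  endfacet
endsolid part

The G0 Z moves step by Δz≈2.645 mm. Every layer's G1 loop is the same polygon, so the solid is a straight extrusion of it from z=0 to z≈21.2. Closing with flat bottom and top caps and triangulating gives 20 facets — an L-shaped prism: outer 15 × 19.3 mm, arm thicknesses ≈ 4.42 mm (horizontal) and 3.86 mm (vertical), extruded 21.2 mm in z.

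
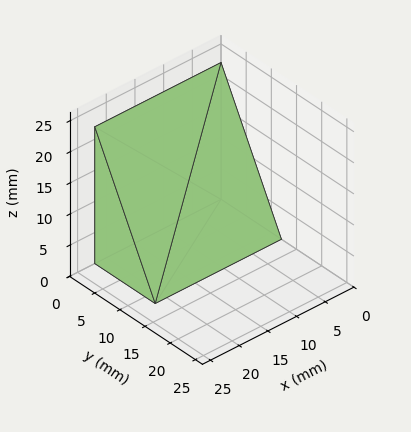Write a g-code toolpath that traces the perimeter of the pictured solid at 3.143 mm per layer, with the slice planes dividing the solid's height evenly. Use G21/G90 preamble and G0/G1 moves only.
Reading the render: the shape is a wedge (ramp): 22 × 12 mm base, rising to 22 mm along the y=0 edge and sloping linearly to z=0 at y=12 (dimensions read to the nearest mm from the axis ticks). For the g-code, the solid's height is divided into equal slices at the stated Δz and each level perimeter traced with G1 moves after a G0 lift.

; perimeter-only toolpath
G21 ; units = mm
G90 ; absolute positioning
G28 ; home
; layer 1
G0 Z3.143
G0 X0.000 Y0.000
G1 X22.000 Y0.000
G1 X22.000 Y10.286
G1 X0.000 Y10.286
G1 X0.000 Y0.000
; layer 2
G0 Z6.286
G0 X0.000 Y0.000
G1 X22.000 Y0.000
G1 X22.000 Y8.571
G1 X0.000 Y8.571
G1 X0.000 Y0.000
; layer 3
G0 Z9.429
G0 X0.000 Y0.000
G1 X22.000 Y0.000
G1 X22.000 Y6.857
G1 X0.000 Y6.857
G1 X0.000 Y0.000
; layer 4
G0 Z12.571
G0 X0.000 Y0.000
G1 X22.000 Y0.000
G1 X22.000 Y5.143
G1 X0.000 Y5.143
G1 X0.000 Y0.000
; layer 5
G0 Z15.714
G0 X0.000 Y0.000
G1 X22.000 Y0.000
G1 X22.000 Y3.429
G1 X0.000 Y3.429
G1 X0.000 Y0.000
; layer 6
G0 Z18.857
G0 X0.000 Y0.000
G1 X22.000 Y0.000
G1 X22.000 Y1.714
G1 X0.000 Y1.714
G1 X0.000 Y0.000
M2 ; end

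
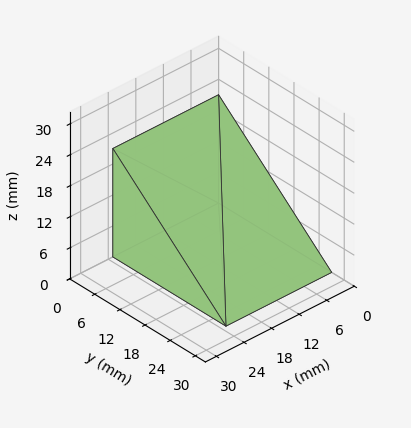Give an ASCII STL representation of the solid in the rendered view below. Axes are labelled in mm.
Reading the render: the shape is a wedge (ramp): 23 × 27 mm base, rising to 21 mm along the y=0 edge and sloping linearly to z=0 at y=27 (dimensions read to the nearest mm from the axis ticks). For the STL, each face is triangulated and given an outward normal.

solid part
  facet normal 0.0000 0.0000 -1.0000
    outer loop
      vertex 23.00 27.00 0.00
      vertex 23.00 0.00 0.00
      vertex 0.00 0.00 0.00
    endloop
  endfacet
  facet normal 0.0000 0.0000 -1.0000
    outer loop
      vertex 0.00 27.00 0.00
      vertex 23.00 27.00 0.00
      vertex 0.00 0.00 0.00
    endloop
  endfacet
  facet normal 0.0000 -1.0000 0.0000
    outer loop
      vertex 0.00 0.00 0.00
      vertex 23.00 0.00 0.00
      vertex 23.00 0.00 21.00
    endloop
  endfacet
  facet normal 0.0000 -1.0000 0.0000
    outer loop
      vertex 0.00 0.00 0.00
      vertex 23.00 0.00 21.00
      vertex 0.00 0.00 21.00
    endloop
  endfacet
  facet normal 0.0000 0.6139 0.7894
    outer loop
      vertex 0.00 0.00 21.00
      vertex 23.00 0.00 21.00
      vertex 23.00 27.00 0.00
    endloop
  endfacet
  facet normal 0.0000 0.6139 0.7894
    outer loop
      vertex 0.00 0.00 21.00
      vertex 23.00 27.00 0.00
      vertex 0.00 27.00 0.00
    endloop
  endfacet
  facet normal -1.0000 0.0000 0.0000
    outer loop
      vertex 0.00 0.00 21.00
      vertex 0.00 27.00 0.00
      vertex 0.00 0.00 0.00
    endloop
  endfacet
  facet normal 1.0000 0.0000 0.0000
    outer loop
      vertex 23.00 0.00 0.00
      vertex 23.00 27.00 0.00
      vertex 23.00 0.00 21.00
    endloop
  endfacet
endsolid part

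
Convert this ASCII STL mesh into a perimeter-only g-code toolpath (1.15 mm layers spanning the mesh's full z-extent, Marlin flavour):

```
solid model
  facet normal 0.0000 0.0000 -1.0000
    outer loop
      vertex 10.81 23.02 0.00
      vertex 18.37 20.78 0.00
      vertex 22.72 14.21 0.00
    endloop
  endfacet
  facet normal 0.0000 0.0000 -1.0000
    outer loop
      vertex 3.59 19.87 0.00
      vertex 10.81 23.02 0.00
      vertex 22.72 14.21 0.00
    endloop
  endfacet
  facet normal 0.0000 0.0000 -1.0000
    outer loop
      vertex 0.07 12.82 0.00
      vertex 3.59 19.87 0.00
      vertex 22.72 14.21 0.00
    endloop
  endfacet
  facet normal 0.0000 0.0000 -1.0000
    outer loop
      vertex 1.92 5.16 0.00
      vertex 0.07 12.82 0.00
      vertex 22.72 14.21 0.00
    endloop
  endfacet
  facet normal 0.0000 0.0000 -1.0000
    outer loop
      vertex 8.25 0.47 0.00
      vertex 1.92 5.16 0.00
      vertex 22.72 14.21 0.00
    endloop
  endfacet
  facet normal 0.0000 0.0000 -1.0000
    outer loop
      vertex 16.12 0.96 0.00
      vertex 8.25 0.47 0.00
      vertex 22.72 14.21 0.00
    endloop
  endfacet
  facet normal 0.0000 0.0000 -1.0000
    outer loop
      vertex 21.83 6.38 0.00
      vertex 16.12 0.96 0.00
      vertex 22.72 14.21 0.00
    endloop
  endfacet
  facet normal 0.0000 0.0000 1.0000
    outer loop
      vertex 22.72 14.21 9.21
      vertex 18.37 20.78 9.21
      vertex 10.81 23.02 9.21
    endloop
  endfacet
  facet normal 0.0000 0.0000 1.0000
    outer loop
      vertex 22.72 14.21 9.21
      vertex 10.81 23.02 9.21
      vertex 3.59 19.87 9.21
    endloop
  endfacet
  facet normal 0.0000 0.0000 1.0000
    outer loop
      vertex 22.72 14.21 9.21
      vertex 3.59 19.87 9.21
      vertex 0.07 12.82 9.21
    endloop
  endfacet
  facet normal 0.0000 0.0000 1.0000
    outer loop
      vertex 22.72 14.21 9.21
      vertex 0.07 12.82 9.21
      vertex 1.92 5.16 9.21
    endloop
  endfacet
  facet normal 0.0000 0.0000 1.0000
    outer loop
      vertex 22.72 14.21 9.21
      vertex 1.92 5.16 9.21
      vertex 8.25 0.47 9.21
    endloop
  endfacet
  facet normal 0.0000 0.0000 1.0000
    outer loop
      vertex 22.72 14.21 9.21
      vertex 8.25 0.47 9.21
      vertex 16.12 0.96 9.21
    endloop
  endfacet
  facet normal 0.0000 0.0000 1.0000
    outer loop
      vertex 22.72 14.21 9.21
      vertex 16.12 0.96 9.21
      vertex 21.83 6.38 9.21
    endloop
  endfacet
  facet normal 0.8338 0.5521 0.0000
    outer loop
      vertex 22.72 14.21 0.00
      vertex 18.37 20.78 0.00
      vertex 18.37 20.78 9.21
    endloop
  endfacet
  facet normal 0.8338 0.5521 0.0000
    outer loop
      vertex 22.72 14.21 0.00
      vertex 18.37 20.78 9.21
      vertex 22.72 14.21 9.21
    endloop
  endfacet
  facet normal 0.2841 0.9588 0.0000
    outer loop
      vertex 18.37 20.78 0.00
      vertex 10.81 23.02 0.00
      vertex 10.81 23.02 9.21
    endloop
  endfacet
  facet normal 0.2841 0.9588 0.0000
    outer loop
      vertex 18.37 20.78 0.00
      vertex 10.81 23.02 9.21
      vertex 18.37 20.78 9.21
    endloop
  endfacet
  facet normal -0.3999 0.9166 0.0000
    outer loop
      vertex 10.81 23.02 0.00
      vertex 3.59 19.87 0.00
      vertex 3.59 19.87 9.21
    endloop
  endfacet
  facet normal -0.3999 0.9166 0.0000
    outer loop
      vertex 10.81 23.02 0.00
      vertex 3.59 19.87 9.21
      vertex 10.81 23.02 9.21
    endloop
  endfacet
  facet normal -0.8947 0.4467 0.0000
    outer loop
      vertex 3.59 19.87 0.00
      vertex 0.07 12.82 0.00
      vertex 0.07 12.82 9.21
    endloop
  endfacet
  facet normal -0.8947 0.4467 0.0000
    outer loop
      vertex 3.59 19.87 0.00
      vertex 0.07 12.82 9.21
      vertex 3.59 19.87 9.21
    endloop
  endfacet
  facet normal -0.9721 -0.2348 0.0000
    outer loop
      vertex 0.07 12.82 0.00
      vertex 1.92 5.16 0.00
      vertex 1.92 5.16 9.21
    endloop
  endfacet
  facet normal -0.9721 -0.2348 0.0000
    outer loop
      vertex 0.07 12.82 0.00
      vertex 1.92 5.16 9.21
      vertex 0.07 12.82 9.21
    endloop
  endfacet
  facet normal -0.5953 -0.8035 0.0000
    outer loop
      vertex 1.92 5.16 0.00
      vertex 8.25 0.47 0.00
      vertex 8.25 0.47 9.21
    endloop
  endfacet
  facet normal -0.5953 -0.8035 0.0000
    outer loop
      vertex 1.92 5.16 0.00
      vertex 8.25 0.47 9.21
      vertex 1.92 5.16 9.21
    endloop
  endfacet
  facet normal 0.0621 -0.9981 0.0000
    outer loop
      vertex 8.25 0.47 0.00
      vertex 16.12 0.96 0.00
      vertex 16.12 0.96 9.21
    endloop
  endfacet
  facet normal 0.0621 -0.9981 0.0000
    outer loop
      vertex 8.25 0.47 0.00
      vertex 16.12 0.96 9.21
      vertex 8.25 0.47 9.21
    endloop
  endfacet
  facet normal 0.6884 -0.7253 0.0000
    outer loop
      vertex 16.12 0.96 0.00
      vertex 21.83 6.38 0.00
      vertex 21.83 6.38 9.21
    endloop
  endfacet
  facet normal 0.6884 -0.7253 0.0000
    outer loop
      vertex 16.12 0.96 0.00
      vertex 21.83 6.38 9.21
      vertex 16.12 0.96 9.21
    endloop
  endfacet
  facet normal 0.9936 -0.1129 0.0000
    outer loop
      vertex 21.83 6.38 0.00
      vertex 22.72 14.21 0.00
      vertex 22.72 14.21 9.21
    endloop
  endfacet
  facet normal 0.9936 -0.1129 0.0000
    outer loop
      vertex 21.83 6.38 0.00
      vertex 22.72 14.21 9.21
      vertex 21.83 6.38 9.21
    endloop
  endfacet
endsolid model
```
; perimeter-only toolpath
G21 ; units = mm
G90 ; absolute positioning
G28 ; home
; layer 1
G0 Z1.15
G0 X22.72 Y14.21
G1 X18.37 Y20.78
G1 X10.81 Y23.02
G1 X3.59 Y19.87
G1 X0.07 Y12.82
G1 X1.92 Y5.16
G1 X8.25 Y0.47
G1 X16.12 Y0.96
G1 X21.83 Y6.38
G1 X22.72 Y14.21
; layer 2
G0 Z2.30
G0 X22.72 Y14.21
G1 X18.37 Y20.78
G1 X10.81 Y23.02
G1 X3.59 Y19.87
G1 X0.07 Y12.82
G1 X1.92 Y5.16
G1 X8.25 Y0.47
G1 X16.12 Y0.96
G1 X21.83 Y6.38
G1 X22.72 Y14.21
; layer 3
G0 Z3.45
G0 X22.72 Y14.21
G1 X18.37 Y20.78
G1 X10.81 Y23.02
G1 X3.59 Y19.87
G1 X0.07 Y12.82
G1 X1.92 Y5.16
G1 X8.25 Y0.47
G1 X16.12 Y0.96
G1 X21.83 Y6.38
G1 X22.72 Y14.21
; layer 4
G0 Z4.61
G0 X22.72 Y14.21
G1 X18.37 Y20.78
G1 X10.81 Y23.02
G1 X3.59 Y19.87
G1 X0.07 Y12.82
G1 X1.92 Y5.16
G1 X8.25 Y0.47
G1 X16.12 Y0.96
G1 X21.83 Y6.38
G1 X22.72 Y14.21
; layer 5
G0 Z5.76
G0 X22.72 Y14.21
G1 X18.37 Y20.78
G1 X10.81 Y23.02
G1 X3.59 Y19.87
G1 X0.07 Y12.82
G1 X1.92 Y5.16
G1 X8.25 Y0.47
G1 X16.12 Y0.96
G1 X21.83 Y6.38
G1 X22.72 Y14.21
; layer 6
G0 Z6.91
G0 X22.72 Y14.21
G1 X18.37 Y20.78
G1 X10.81 Y23.02
G1 X3.59 Y19.87
G1 X0.07 Y12.82
G1 X1.92 Y5.16
G1 X8.25 Y0.47
G1 X16.12 Y0.96
G1 X21.83 Y6.38
G1 X22.72 Y14.21
; layer 7
G0 Z8.06
G0 X22.72 Y14.21
G1 X18.37 Y20.78
G1 X10.81 Y23.02
G1 X3.59 Y19.87
G1 X0.07 Y12.82
G1 X1.92 Y5.16
G1 X8.25 Y0.47
G1 X16.12 Y0.96
G1 X21.83 Y6.38
G1 X22.72 Y14.21
; layer 8
G0 Z9.21
G0 X22.72 Y14.21
G1 X18.37 Y20.78
G1 X10.81 Y23.02
G1 X3.59 Y19.87
G1 X0.07 Y12.82
G1 X1.92 Y5.16
G1 X8.25 Y0.47
G1 X16.12 Y0.96
G1 X21.83 Y6.38
G1 X22.72 Y14.21
M2 ; end

The solid is a regular 9-sided prism (a cylinder approximated with 9 flat sides), circumscribed radius ≈ 11.5 mm, height ≈ 9.21 mm. Slicing at Δz = 1.15 mm — 8 equal slices spanning the solid's height, so layer i sits at z = i·h/8 — gives 8 non-empty perimeters. Each is a 9-segment closed polygon; G0 lifts to the layer z and rapids to the start vertex, then G1 traces the edges.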